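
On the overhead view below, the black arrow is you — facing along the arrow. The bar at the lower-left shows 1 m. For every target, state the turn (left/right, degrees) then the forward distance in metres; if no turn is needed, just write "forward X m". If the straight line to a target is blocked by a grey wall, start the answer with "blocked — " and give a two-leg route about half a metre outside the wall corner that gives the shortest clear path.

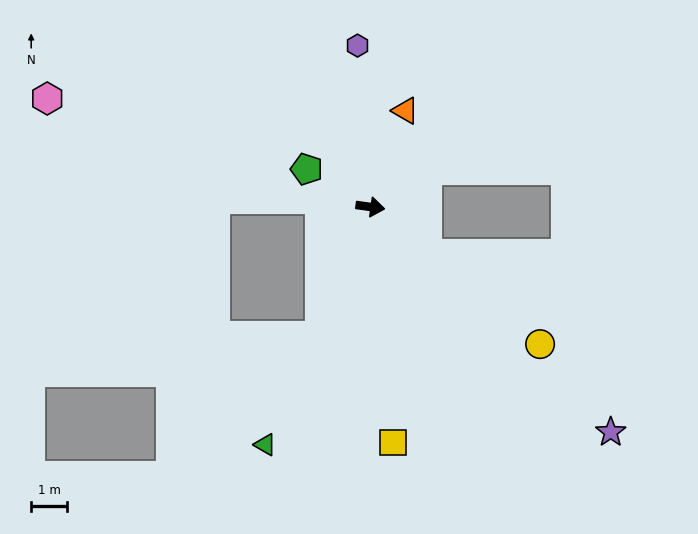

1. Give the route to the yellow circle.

turn right 31°, forward 6.0 m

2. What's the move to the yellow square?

turn right 77°, forward 6.5 m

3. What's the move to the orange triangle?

turn left 78°, forward 2.8 m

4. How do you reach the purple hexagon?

turn left 102°, forward 4.5 m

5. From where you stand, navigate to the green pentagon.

turn left 157°, forward 2.0 m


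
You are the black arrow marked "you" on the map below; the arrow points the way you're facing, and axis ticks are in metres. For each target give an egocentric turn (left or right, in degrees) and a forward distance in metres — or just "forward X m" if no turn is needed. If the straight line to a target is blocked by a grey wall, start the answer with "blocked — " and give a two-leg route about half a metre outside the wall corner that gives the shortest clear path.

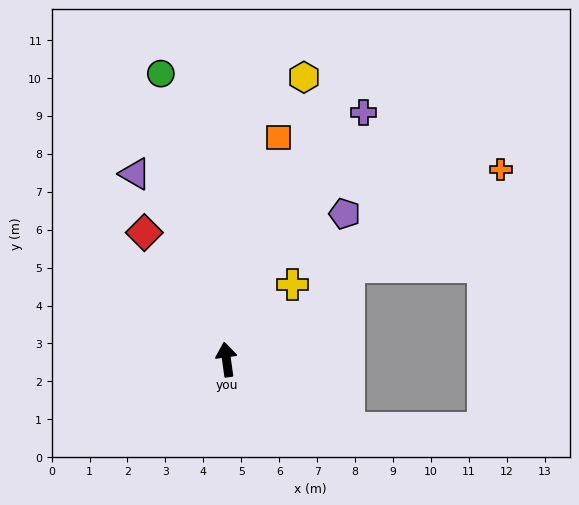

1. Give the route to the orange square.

turn right 21°, forward 6.0 m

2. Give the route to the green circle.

turn left 5°, forward 7.7 m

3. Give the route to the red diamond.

turn left 25°, forward 4.0 m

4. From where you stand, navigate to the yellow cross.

turn right 49°, forward 2.6 m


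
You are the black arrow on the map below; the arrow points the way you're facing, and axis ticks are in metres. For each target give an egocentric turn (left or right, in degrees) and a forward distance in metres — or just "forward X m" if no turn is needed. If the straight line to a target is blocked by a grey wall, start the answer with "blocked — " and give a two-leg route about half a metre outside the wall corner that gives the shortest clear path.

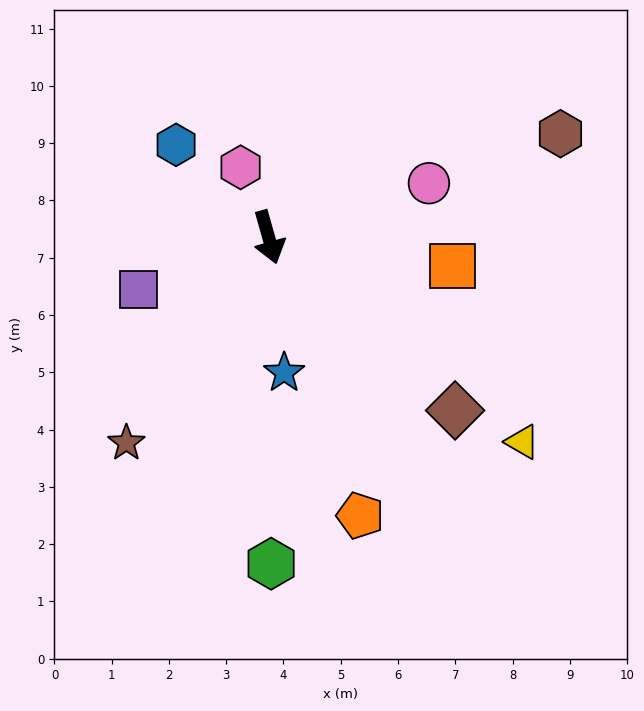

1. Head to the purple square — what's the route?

turn right 84°, forward 2.4 m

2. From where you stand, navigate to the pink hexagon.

turn right 174°, forward 1.3 m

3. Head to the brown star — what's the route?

turn right 50°, forward 4.4 m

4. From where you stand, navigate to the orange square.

turn left 65°, forward 3.3 m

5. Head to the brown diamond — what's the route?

turn left 31°, forward 4.4 m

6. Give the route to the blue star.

turn right 9°, forward 2.4 m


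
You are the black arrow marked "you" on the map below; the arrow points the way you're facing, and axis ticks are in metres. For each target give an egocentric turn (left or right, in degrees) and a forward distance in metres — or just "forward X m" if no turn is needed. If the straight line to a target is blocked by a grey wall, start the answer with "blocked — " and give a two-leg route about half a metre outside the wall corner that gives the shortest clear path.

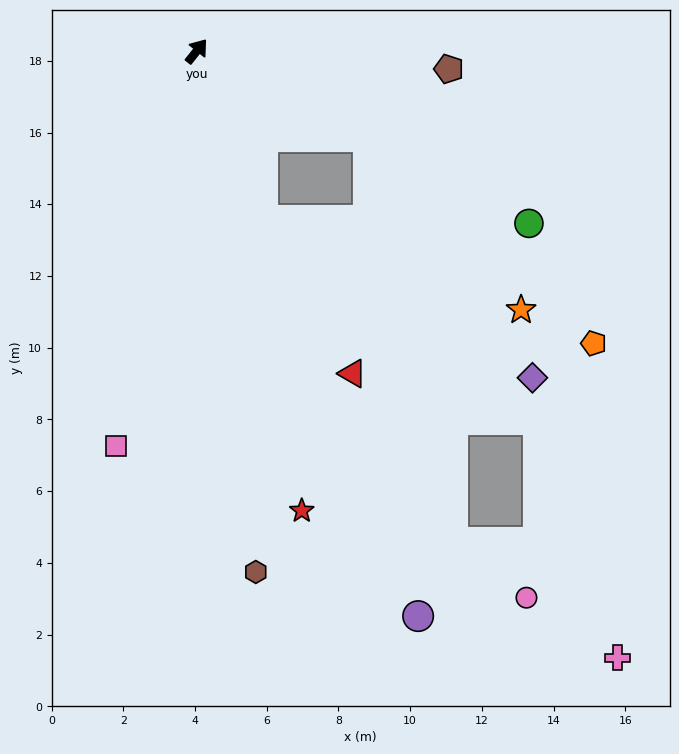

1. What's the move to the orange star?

blocked — turn right 78°, forward 5.3 m, then turn right 22°, forward 6.4 m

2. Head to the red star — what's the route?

turn right 129°, forward 13.1 m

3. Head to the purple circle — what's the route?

turn right 120°, forward 16.9 m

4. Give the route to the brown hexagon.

turn right 135°, forward 14.6 m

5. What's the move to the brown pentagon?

turn right 56°, forward 7.0 m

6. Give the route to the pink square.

turn right 153°, forward 11.2 m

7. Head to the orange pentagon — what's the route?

blocked — turn right 78°, forward 5.3 m, then turn right 16°, forward 8.5 m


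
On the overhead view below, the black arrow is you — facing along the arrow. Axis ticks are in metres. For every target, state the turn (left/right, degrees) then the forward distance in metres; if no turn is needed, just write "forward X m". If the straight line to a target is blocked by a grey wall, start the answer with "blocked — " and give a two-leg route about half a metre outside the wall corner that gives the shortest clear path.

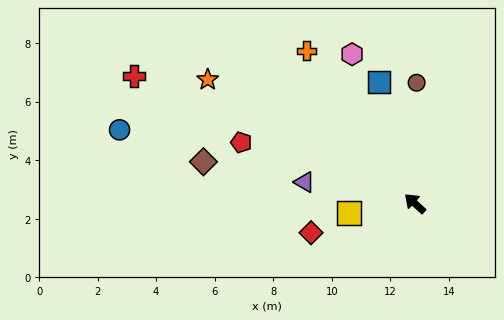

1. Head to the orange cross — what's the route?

turn right 12°, forward 6.4 m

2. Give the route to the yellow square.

turn left 51°, forward 2.3 m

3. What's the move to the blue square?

turn right 31°, forward 4.3 m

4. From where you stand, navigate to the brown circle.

turn right 48°, forward 4.1 m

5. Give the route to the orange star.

turn left 12°, forward 8.2 m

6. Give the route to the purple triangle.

turn left 32°, forward 3.8 m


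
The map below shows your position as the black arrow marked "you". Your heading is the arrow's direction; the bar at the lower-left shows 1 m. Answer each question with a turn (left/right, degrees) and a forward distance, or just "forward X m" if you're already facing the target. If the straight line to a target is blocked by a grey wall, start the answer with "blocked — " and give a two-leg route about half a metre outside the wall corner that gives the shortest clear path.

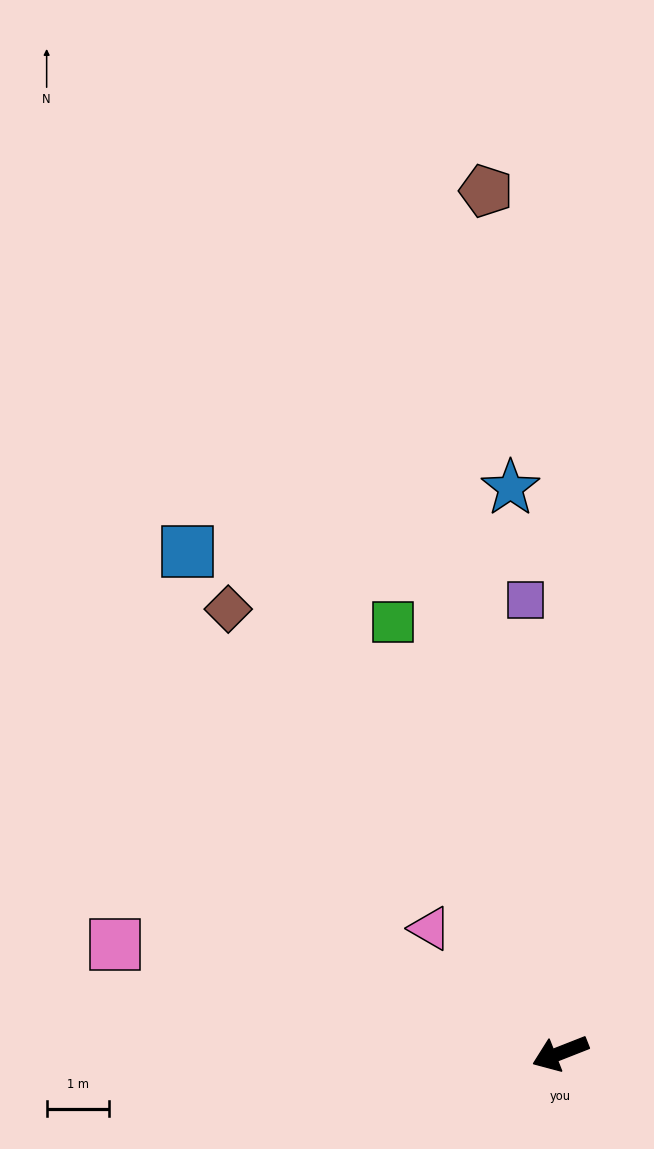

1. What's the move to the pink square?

turn right 35°, forward 7.4 m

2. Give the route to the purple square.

turn right 107°, forward 7.3 m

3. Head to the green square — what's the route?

turn right 90°, forward 7.4 m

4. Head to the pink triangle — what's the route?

turn right 65°, forward 2.9 m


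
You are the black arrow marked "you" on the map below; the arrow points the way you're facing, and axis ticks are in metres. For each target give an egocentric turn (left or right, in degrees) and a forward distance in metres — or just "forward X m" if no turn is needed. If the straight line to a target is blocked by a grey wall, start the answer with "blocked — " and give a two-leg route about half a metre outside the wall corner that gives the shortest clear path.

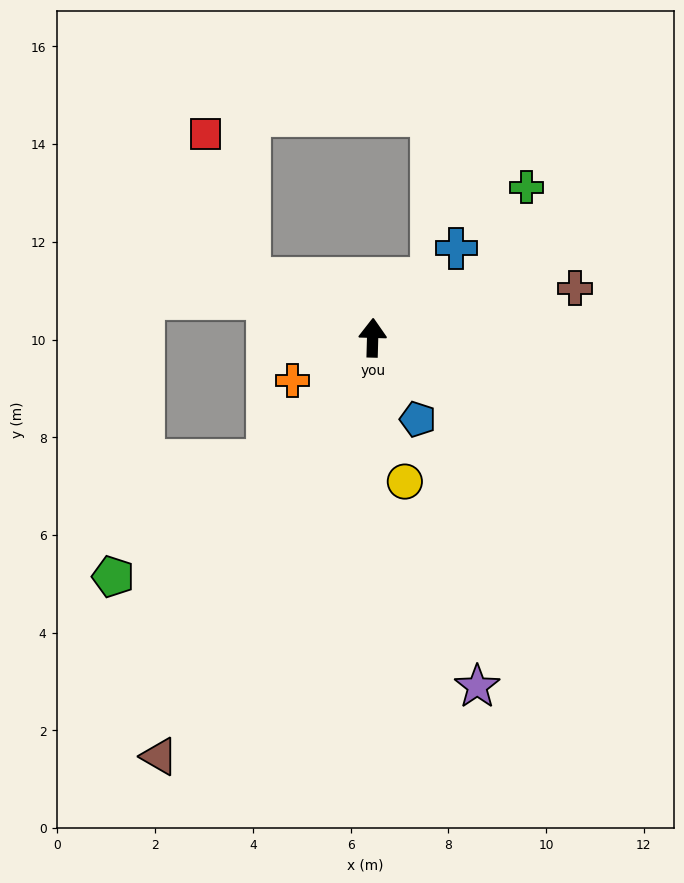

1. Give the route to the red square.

blocked — turn left 66°, forward 2.8 m, then turn right 47°, forward 3.1 m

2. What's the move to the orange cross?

turn left 120°, forward 1.9 m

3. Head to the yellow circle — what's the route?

turn right 166°, forward 3.0 m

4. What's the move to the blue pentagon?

turn right 149°, forward 1.9 m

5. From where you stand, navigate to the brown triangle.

turn left 155°, forward 9.6 m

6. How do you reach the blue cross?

turn right 41°, forward 2.5 m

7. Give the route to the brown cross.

turn right 75°, forward 4.3 m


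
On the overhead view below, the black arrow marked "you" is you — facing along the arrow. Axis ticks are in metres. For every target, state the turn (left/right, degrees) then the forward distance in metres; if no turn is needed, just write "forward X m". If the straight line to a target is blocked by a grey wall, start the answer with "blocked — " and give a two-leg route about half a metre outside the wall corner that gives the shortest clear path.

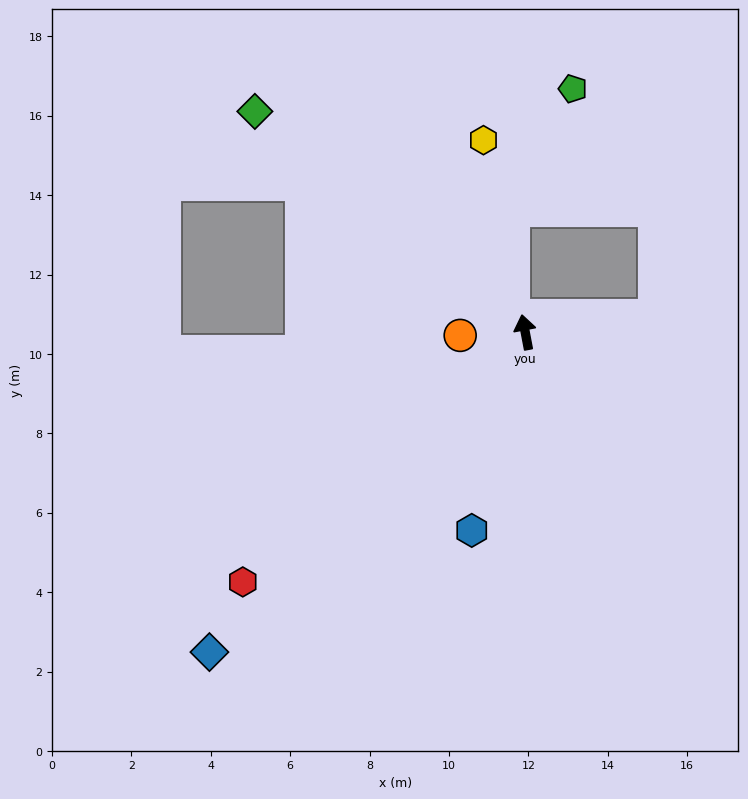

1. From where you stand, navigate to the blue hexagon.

turn left 154°, forward 5.2 m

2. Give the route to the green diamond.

turn left 40°, forward 8.8 m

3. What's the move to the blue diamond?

turn left 125°, forward 11.3 m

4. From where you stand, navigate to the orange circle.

turn left 82°, forward 1.6 m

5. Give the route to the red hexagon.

turn left 121°, forward 9.5 m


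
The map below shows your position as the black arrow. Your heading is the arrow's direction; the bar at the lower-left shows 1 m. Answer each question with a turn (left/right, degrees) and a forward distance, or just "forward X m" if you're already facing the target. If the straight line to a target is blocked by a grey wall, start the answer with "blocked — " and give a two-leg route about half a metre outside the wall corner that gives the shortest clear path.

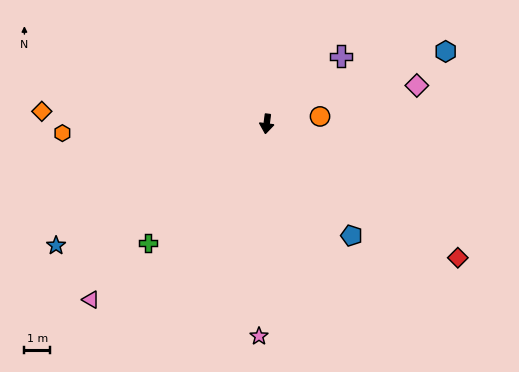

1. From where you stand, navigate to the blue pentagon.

turn left 45°, forward 5.4 m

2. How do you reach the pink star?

turn left 5°, forward 8.2 m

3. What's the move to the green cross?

turn right 38°, forward 6.5 m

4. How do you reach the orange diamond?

turn right 86°, forward 8.7 m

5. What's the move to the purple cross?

turn left 139°, forward 3.9 m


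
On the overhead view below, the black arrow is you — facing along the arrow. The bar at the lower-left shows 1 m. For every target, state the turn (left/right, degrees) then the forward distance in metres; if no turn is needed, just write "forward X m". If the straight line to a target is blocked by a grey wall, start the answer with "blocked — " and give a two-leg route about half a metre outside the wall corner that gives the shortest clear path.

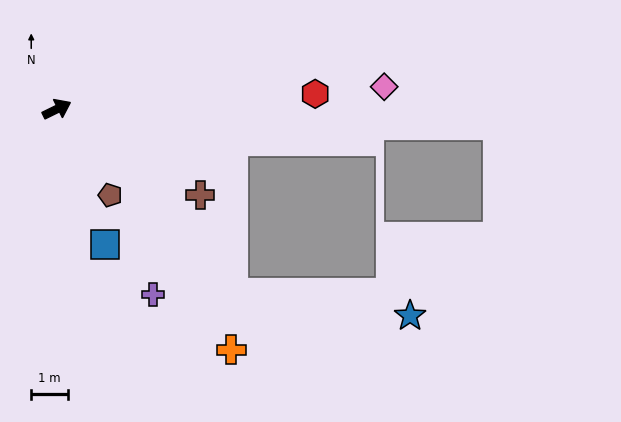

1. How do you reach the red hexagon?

turn right 23°, forward 7.1 m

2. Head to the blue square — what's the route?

turn right 97°, forward 3.9 m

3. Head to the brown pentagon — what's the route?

turn right 84°, forward 2.8 m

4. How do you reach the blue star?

blocked — turn right 73°, forward 7.0 m, then turn left 40°, forward 4.9 m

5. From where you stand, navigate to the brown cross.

turn right 57°, forward 4.6 m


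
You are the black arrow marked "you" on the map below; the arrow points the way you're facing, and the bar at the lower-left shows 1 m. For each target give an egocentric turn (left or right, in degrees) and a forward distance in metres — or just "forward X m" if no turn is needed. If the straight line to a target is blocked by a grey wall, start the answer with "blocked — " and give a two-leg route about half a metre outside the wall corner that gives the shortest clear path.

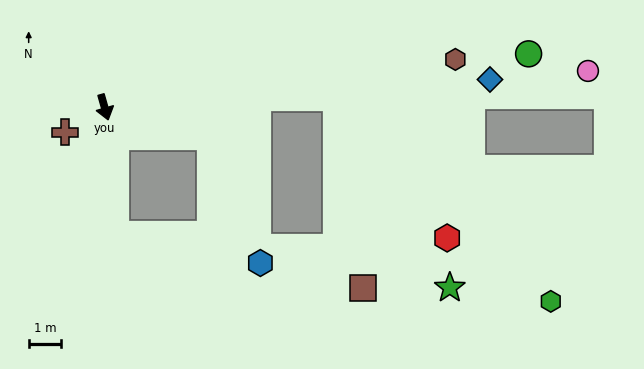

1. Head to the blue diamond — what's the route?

turn left 78°, forward 12.0 m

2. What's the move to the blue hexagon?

blocked — turn left 59°, forward 3.4 m, then turn right 54°, forward 4.2 m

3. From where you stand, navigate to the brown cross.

turn right 73°, forward 1.5 m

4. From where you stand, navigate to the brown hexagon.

turn left 82°, forward 11.0 m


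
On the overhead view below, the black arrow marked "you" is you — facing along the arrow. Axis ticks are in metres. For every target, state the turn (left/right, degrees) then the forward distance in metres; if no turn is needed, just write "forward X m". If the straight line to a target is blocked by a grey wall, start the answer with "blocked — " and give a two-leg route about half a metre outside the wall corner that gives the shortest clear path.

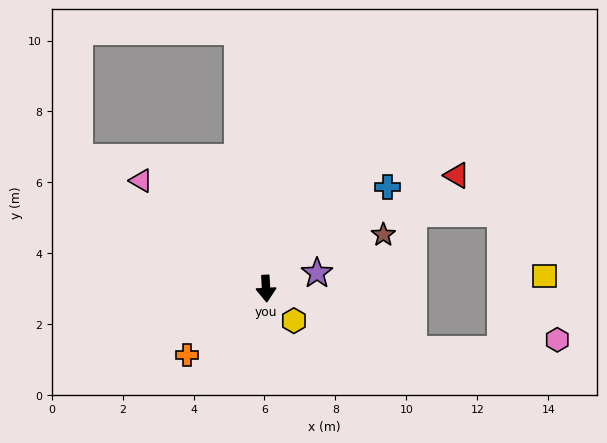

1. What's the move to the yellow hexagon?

turn left 38°, forward 1.2 m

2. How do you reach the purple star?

turn left 104°, forward 1.5 m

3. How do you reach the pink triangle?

turn right 134°, forward 4.7 m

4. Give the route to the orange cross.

turn right 53°, forward 2.9 m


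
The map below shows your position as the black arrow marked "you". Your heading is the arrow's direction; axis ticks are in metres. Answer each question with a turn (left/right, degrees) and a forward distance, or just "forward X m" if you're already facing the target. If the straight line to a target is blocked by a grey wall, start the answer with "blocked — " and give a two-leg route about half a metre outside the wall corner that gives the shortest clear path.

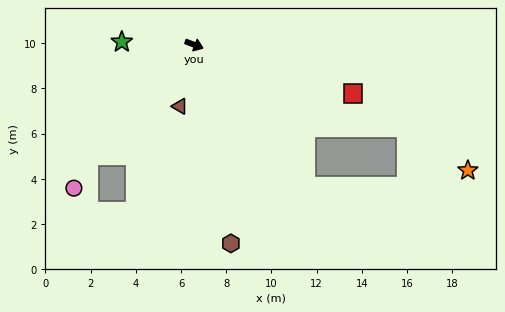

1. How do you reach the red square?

turn left 4°, forward 7.3 m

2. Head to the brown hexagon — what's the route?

turn right 58°, forward 8.9 m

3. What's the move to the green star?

turn right 161°, forward 3.2 m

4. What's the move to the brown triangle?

turn right 82°, forward 2.8 m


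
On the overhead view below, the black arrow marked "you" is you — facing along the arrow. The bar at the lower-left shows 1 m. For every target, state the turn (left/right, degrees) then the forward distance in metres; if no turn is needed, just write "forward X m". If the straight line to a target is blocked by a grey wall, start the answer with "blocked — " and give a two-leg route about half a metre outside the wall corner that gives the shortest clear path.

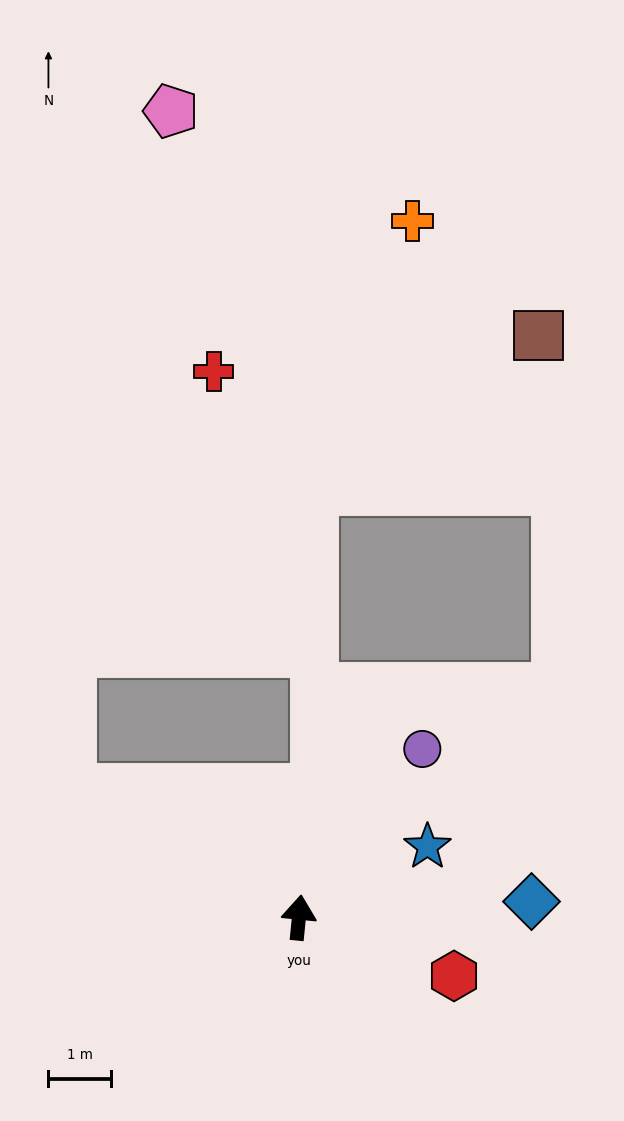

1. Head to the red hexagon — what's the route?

turn right 105°, forward 2.6 m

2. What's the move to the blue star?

turn right 55°, forward 2.3 m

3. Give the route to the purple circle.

turn right 31°, forward 3.3 m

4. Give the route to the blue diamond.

turn right 80°, forward 3.7 m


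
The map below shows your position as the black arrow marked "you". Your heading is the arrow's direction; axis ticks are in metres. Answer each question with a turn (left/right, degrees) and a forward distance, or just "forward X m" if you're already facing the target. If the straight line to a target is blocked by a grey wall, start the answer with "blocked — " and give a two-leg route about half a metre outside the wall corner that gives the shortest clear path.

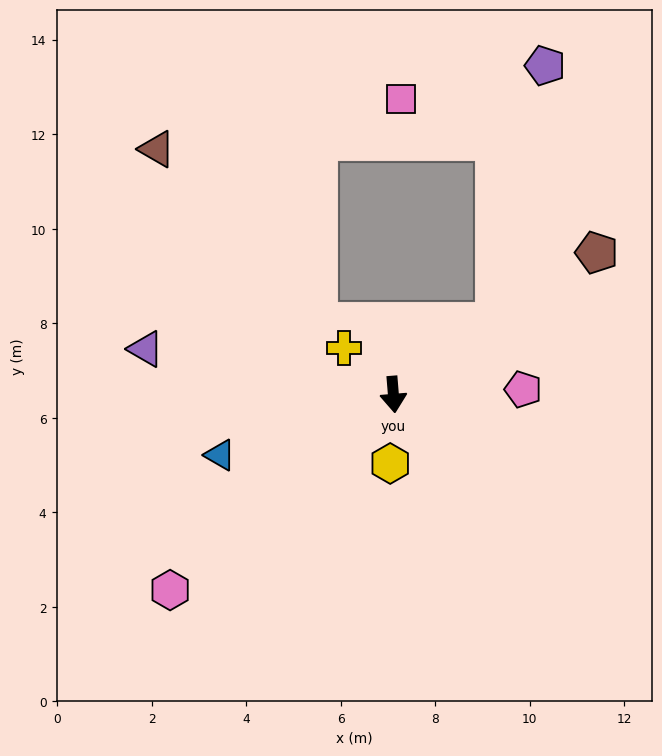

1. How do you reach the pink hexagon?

turn right 53°, forward 6.3 m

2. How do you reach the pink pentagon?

turn left 88°, forward 2.7 m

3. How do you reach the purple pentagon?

blocked — turn left 121°, forward 2.6 m, then turn left 43°, forward 5.5 m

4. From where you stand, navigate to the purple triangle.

turn right 105°, forward 5.3 m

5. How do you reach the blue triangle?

turn right 75°, forward 3.9 m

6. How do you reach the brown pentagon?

turn left 120°, forward 5.2 m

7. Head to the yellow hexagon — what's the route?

turn right 7°, forward 1.5 m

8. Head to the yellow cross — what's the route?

turn right 138°, forward 1.4 m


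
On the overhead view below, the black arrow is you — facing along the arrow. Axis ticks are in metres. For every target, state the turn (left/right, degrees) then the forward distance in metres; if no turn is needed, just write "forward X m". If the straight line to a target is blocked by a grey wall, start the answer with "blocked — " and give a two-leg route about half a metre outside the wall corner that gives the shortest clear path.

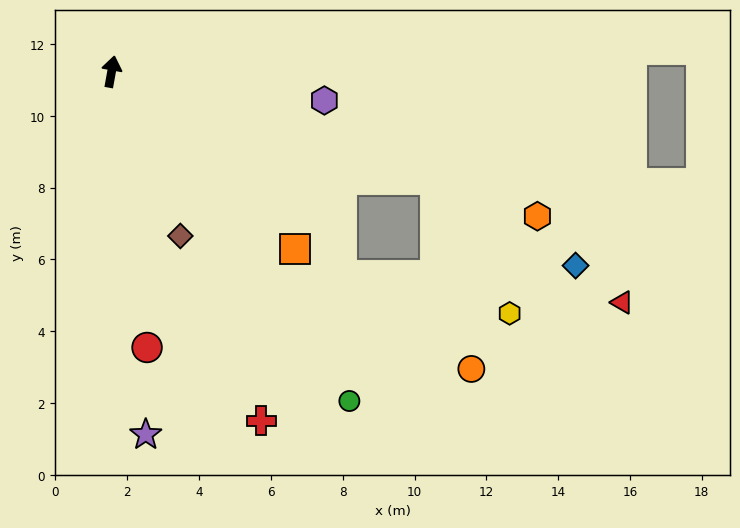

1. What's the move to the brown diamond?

turn right 147°, forward 5.0 m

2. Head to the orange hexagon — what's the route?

turn right 99°, forward 12.5 m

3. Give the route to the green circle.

turn right 134°, forward 11.3 m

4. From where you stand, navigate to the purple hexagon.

turn right 88°, forward 6.0 m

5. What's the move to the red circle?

turn right 162°, forward 7.7 m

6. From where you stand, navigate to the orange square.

turn right 124°, forward 7.1 m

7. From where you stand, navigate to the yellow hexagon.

blocked — turn right 98°, forward 9.5 m, then turn right 43°, forward 4.3 m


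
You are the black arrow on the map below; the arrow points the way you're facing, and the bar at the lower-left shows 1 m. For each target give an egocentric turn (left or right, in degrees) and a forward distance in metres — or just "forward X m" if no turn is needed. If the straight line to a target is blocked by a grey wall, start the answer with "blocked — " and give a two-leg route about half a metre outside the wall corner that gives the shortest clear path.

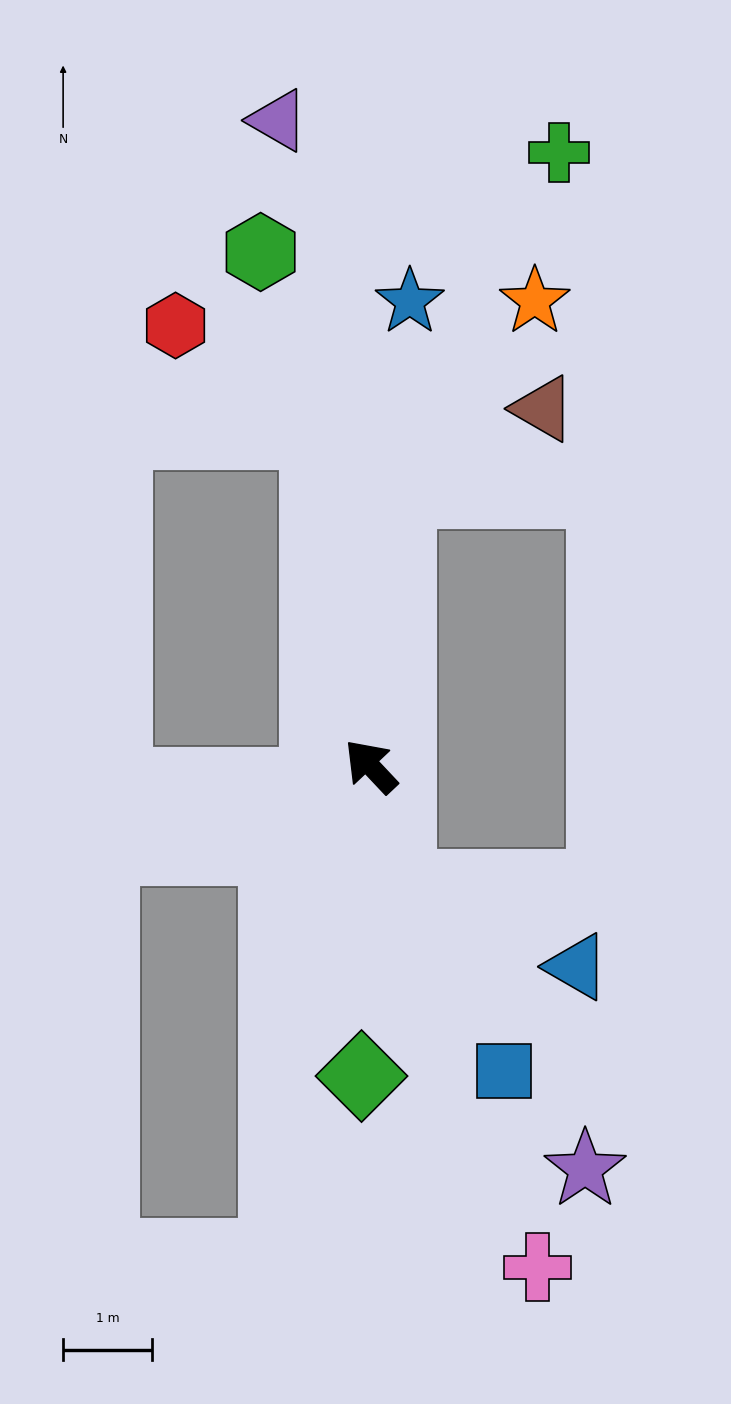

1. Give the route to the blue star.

turn right 48°, forward 5.2 m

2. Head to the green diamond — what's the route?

turn left 135°, forward 3.5 m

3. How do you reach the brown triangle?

blocked — turn right 49°, forward 3.1 m, then turn right 55°, forward 1.9 m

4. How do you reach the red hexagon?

blocked — turn right 34°, forward 3.8 m, then turn left 44°, forward 2.0 m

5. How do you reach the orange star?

blocked — turn right 49°, forward 3.1 m, then turn right 30°, forward 2.6 m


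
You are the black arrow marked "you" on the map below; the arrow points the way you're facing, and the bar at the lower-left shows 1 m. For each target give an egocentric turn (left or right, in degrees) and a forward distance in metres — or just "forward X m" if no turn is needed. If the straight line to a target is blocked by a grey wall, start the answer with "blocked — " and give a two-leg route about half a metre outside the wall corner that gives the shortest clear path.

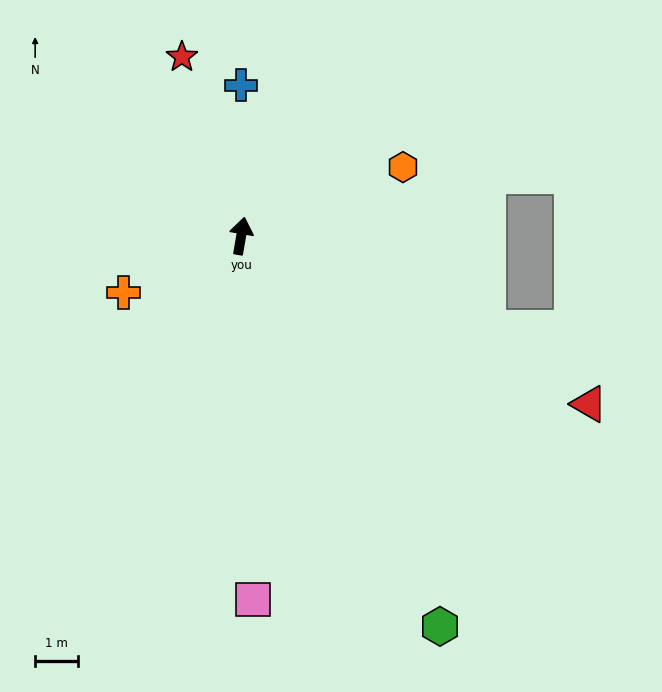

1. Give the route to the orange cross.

turn left 126°, forward 3.1 m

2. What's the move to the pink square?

turn right 168°, forward 8.5 m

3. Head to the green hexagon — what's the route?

turn right 143°, forward 10.3 m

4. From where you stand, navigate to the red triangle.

turn right 106°, forward 9.0 m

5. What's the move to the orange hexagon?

turn right 57°, forward 4.1 m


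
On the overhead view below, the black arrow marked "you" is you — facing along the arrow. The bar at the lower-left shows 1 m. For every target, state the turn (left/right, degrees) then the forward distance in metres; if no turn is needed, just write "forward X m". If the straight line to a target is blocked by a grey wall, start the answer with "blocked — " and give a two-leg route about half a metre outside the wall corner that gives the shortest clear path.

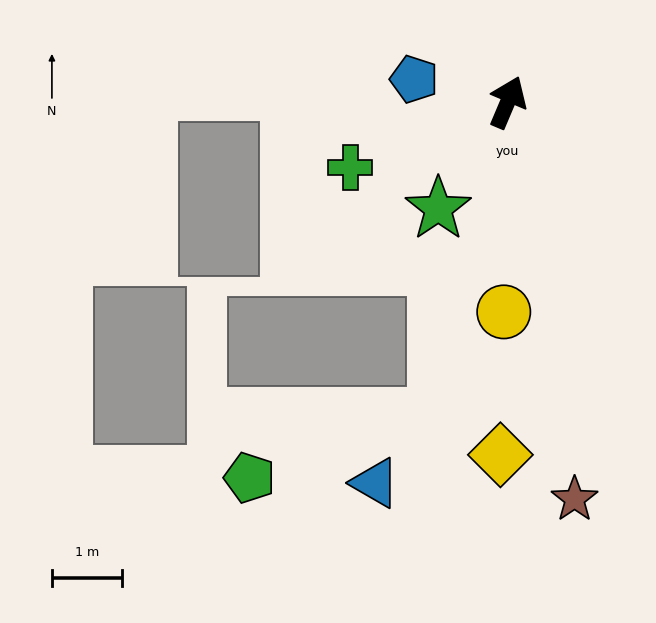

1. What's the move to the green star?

turn left 170°, forward 1.8 m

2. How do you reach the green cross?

turn left 135°, forward 2.5 m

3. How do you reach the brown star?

turn right 148°, forward 5.8 m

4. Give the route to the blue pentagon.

turn left 99°, forward 1.4 m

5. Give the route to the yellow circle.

turn right 158°, forward 3.0 m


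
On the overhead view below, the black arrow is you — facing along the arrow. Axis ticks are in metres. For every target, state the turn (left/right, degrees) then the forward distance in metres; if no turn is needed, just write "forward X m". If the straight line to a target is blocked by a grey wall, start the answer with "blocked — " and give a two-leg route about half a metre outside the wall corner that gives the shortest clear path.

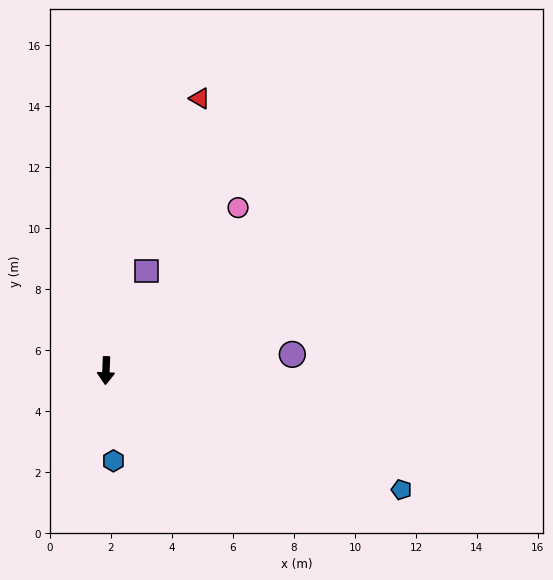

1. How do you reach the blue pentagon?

turn left 70°, forward 10.4 m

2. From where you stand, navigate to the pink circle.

turn left 143°, forward 6.9 m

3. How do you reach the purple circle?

turn left 97°, forward 6.1 m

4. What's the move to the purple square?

turn left 160°, forward 3.5 m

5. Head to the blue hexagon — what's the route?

turn left 7°, forward 3.0 m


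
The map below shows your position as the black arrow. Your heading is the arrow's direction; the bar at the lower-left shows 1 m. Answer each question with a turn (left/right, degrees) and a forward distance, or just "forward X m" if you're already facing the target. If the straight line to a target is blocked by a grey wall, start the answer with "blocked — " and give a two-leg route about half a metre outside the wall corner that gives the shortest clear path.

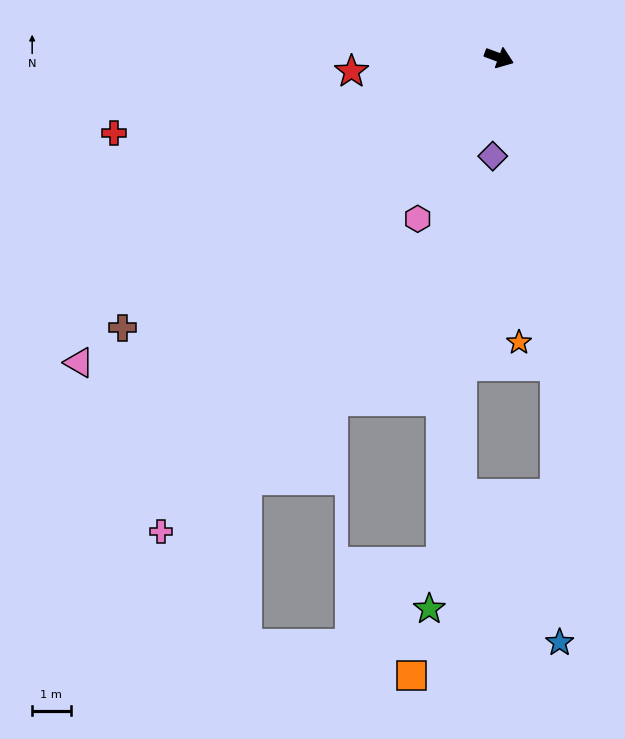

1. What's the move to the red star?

turn right 154°, forward 3.9 m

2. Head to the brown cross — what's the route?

turn right 124°, forward 12.1 m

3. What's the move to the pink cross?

turn right 105°, forward 15.1 m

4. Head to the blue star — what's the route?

blocked — turn right 59°, forward 8.1 m, then turn right 10°, forward 7.2 m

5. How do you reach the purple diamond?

turn right 73°, forward 2.6 m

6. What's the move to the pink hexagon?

turn right 96°, forward 4.7 m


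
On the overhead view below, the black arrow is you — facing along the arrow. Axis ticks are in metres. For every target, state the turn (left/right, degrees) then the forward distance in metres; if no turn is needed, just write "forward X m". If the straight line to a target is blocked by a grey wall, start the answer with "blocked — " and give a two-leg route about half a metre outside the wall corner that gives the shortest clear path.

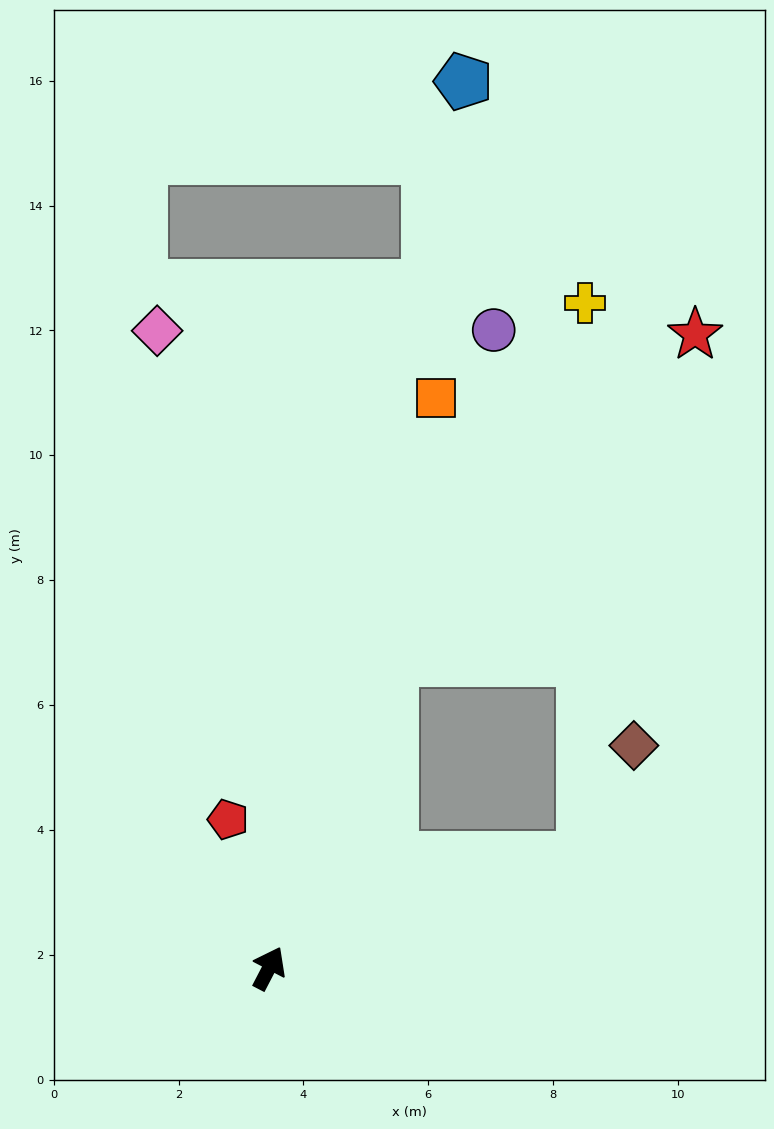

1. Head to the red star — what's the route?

blocked — turn left 6°, forward 5.3 m, then turn right 22°, forward 7.1 m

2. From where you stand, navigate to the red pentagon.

turn left 43°, forward 2.5 m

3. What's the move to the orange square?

turn left 11°, forward 9.5 m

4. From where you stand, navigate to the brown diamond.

blocked — turn right 43°, forward 5.3 m, then turn left 46°, forward 2.0 m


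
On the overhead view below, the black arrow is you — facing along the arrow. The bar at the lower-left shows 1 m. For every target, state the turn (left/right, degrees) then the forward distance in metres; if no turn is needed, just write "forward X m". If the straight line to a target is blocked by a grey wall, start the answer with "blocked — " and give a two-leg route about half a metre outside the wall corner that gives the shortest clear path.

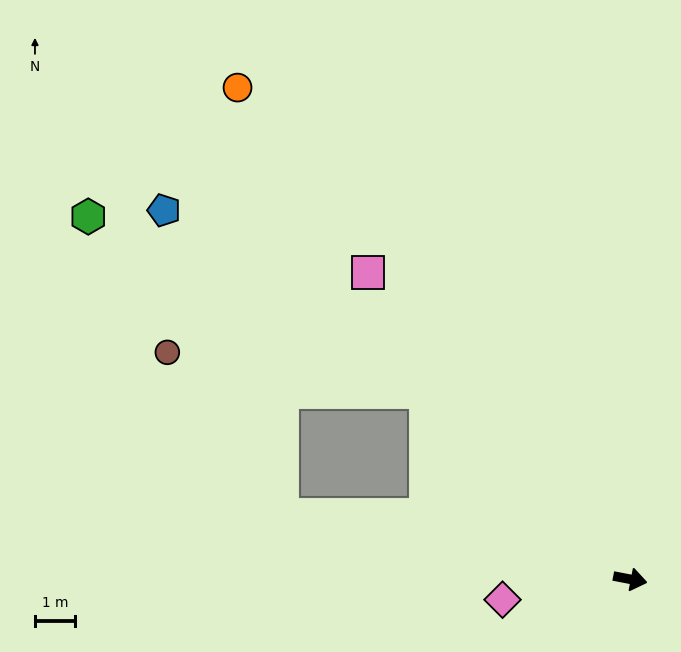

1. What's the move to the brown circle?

blocked — turn left 148°, forward 6.9 m, then turn left 34°, forward 6.5 m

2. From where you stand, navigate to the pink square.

turn left 141°, forward 10.1 m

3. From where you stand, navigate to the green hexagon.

blocked — turn left 148°, forward 6.9 m, then turn left 15°, forward 9.5 m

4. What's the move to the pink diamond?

turn right 160°, forward 3.2 m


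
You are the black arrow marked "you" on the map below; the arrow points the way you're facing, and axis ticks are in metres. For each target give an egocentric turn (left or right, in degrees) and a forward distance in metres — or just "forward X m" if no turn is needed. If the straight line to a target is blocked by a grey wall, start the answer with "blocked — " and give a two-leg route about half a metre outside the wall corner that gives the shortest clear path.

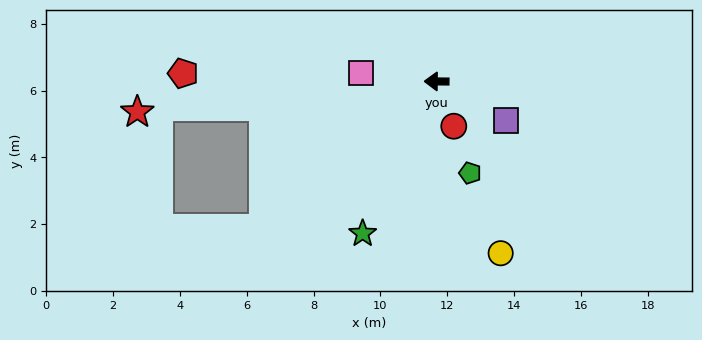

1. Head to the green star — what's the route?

turn left 65°, forward 5.1 m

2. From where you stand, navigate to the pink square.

turn right 6°, forward 2.3 m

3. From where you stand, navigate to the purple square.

turn left 151°, forward 2.4 m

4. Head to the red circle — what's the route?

turn left 111°, forward 1.4 m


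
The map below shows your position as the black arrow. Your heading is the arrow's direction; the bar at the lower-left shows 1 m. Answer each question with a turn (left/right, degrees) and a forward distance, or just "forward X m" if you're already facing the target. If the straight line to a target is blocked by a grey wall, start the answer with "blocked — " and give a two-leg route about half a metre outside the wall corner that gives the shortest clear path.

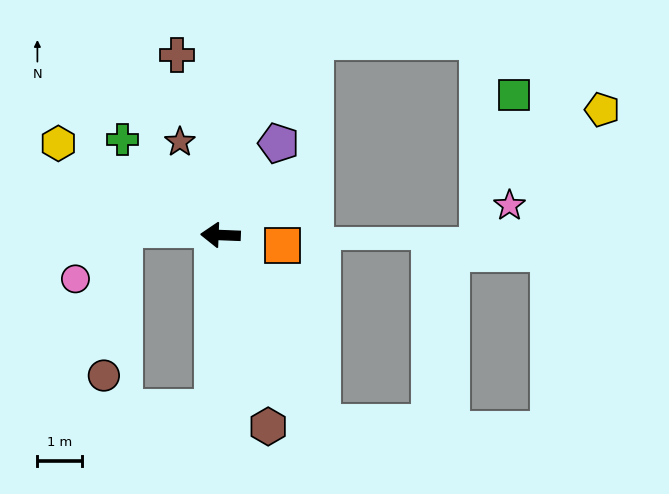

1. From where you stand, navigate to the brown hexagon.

turn left 106°, forward 4.4 m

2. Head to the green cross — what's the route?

turn right 42°, forward 3.0 m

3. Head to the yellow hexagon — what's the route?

turn right 27°, forward 4.1 m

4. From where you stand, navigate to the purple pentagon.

turn right 120°, forward 2.4 m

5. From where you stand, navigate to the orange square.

turn left 173°, forward 1.4 m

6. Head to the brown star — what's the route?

turn right 64°, forward 2.3 m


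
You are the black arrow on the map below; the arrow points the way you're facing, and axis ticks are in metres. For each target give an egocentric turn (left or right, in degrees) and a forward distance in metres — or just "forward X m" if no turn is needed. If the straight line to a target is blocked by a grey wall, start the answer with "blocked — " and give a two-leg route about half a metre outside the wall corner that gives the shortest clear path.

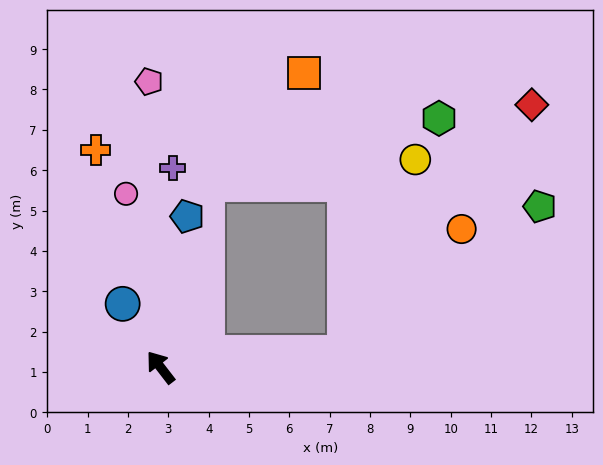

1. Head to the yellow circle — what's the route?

blocked — turn right 123°, forward 4.6 m, then turn left 65°, forward 5.1 m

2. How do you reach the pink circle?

turn right 26°, forward 4.4 m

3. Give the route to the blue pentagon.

turn right 48°, forward 3.8 m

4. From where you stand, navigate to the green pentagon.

blocked — turn right 123°, forward 4.6 m, then turn left 32°, forward 6.0 m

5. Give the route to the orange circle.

blocked — turn right 123°, forward 4.6 m, then turn left 42°, forward 4.2 m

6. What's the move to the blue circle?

turn right 7°, forward 1.8 m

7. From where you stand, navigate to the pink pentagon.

turn right 35°, forward 7.1 m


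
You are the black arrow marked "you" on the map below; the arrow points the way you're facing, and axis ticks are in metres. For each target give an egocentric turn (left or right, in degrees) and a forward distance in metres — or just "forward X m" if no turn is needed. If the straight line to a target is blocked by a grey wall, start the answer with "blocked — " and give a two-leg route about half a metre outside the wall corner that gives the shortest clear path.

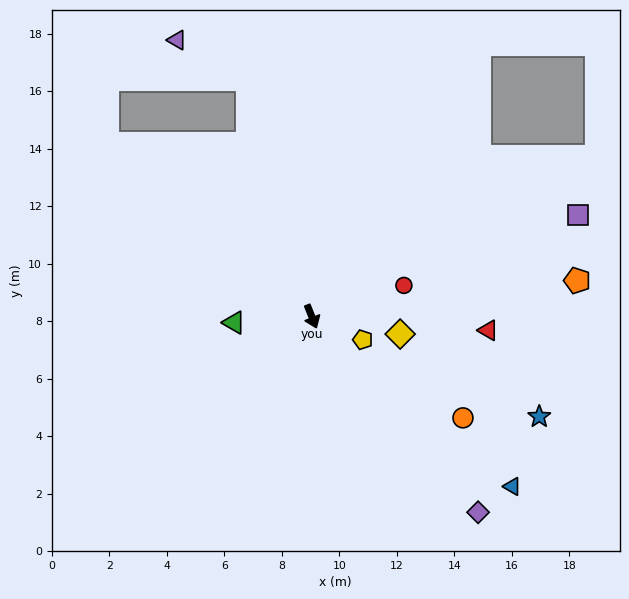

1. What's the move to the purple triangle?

blocked — turn left 173°, forward 8.5 m, then turn left 46°, forward 2.8 m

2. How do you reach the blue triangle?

turn left 28°, forward 9.1 m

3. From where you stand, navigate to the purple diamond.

turn left 18°, forward 8.9 m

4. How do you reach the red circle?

turn left 87°, forward 3.4 m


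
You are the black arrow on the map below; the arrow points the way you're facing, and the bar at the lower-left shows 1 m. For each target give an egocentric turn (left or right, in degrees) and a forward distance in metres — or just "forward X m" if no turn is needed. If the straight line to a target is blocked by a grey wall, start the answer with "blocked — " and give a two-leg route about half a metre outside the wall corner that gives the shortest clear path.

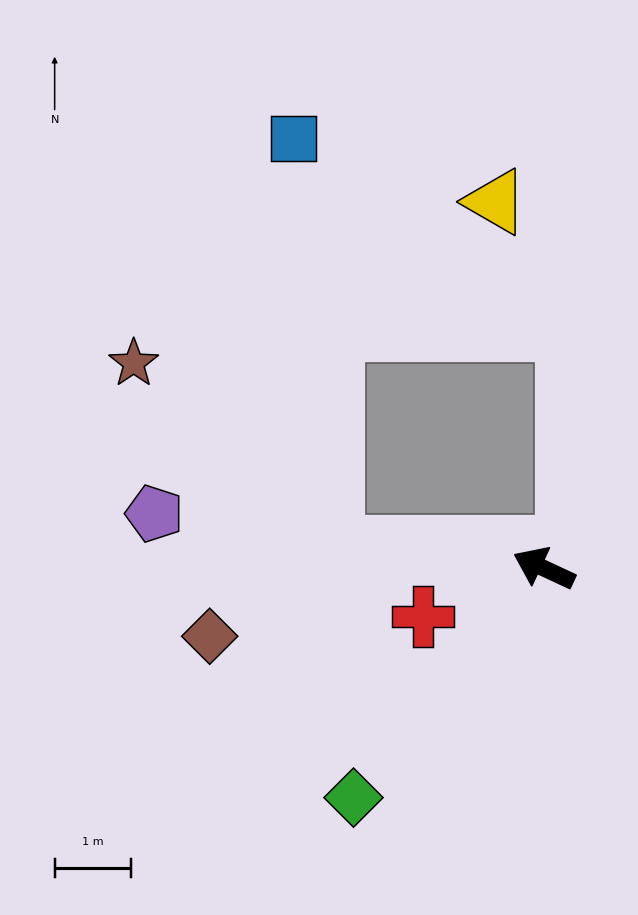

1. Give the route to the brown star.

blocked — turn left 20°, forward 2.8 m, then turn right 38°, forward 3.6 m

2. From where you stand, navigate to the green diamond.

turn left 75°, forward 3.9 m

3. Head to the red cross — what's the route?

turn left 47°, forward 1.7 m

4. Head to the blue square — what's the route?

blocked — turn left 20°, forward 2.8 m, then turn right 80°, forward 5.4 m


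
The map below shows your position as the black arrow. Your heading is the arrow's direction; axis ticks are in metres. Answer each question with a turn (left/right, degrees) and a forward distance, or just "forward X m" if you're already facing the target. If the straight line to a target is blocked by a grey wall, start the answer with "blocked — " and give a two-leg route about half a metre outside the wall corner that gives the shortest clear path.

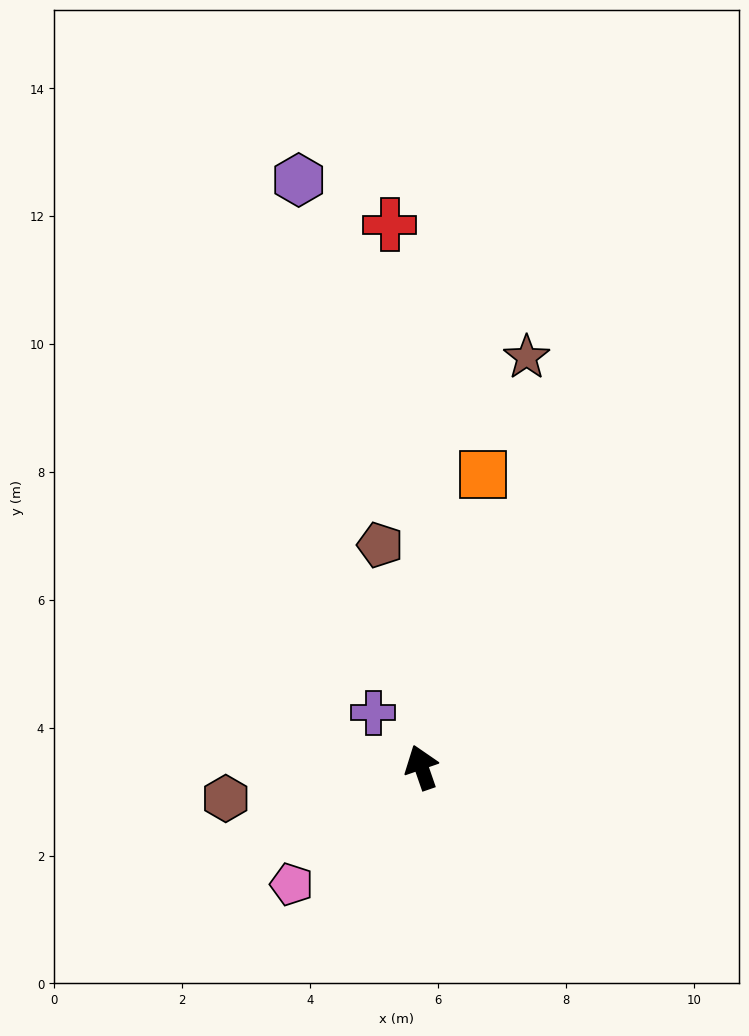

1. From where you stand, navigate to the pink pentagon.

turn left 113°, forward 2.7 m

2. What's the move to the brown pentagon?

turn right 9°, forward 3.5 m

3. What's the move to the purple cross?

turn left 22°, forward 1.1 m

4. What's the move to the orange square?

turn right 31°, forward 4.7 m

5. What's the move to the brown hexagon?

turn left 80°, forward 3.1 m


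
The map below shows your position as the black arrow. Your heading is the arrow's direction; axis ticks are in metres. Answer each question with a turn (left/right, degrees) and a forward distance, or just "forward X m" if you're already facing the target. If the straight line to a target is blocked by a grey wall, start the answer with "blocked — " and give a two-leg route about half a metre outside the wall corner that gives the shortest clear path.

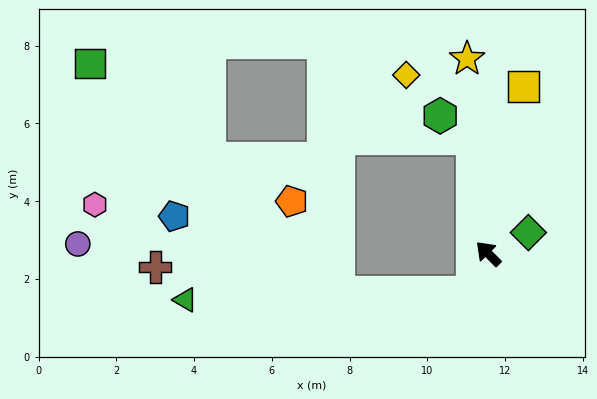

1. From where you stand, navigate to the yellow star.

turn right 39°, forward 5.0 m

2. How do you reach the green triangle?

blocked — turn left 113°, forward 1.1 m, then turn right 66°, forward 7.4 m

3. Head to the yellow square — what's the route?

turn right 57°, forward 4.4 m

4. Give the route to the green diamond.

turn right 107°, forward 1.2 m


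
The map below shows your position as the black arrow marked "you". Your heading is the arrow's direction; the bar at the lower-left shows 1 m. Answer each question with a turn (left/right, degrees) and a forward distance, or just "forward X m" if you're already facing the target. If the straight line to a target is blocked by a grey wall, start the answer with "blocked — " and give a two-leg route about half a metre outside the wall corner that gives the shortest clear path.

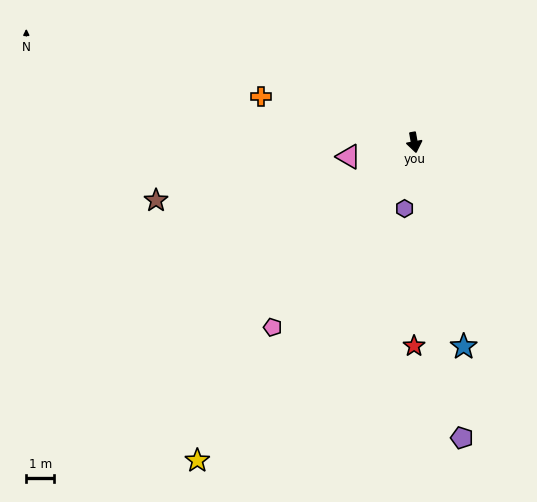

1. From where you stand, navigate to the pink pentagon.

turn right 48°, forward 8.4 m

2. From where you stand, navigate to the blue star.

turn left 4°, forward 7.5 m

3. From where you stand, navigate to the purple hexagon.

turn right 18°, forward 2.4 m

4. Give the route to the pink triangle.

turn right 88°, forward 2.4 m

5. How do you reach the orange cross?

turn right 117°, forward 5.7 m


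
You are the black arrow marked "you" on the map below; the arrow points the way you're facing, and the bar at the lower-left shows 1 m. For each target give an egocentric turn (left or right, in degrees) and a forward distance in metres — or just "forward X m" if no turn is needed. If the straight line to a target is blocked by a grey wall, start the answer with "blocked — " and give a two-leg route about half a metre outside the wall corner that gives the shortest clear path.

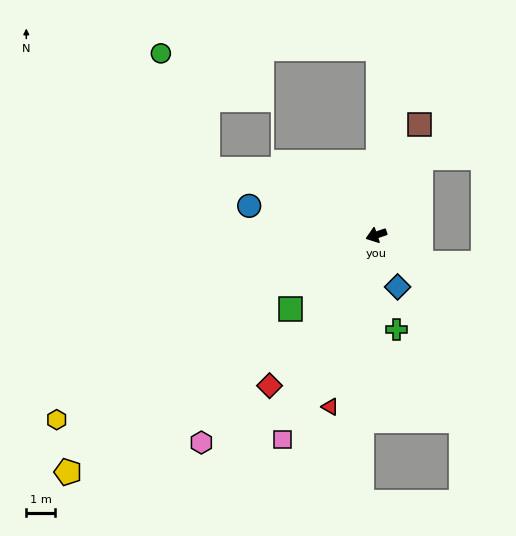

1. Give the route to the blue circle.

turn right 32°, forward 4.6 m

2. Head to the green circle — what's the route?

blocked — turn right 40°, forward 6.3 m, then turn right 47°, forward 4.4 m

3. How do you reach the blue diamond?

turn left 94°, forward 2.0 m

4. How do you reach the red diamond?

turn left 36°, forward 6.5 m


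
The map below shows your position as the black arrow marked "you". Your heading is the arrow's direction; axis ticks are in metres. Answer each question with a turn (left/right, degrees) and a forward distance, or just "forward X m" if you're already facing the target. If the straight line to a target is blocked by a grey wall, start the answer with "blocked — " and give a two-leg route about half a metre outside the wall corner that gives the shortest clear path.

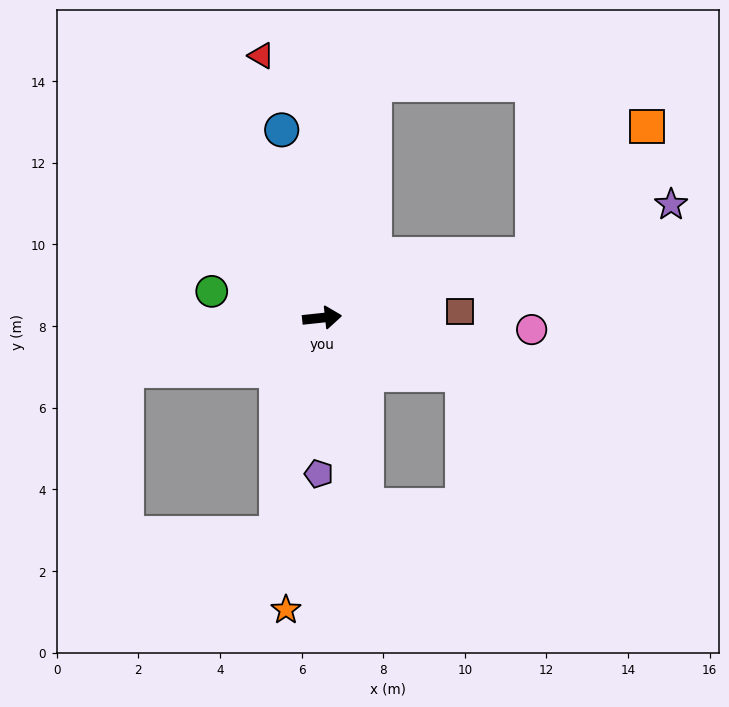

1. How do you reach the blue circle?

turn left 96°, forward 4.7 m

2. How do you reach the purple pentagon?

turn right 97°, forward 3.8 m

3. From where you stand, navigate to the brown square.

turn right 3°, forward 3.4 m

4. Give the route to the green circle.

turn left 160°, forward 2.8 m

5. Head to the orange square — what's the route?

blocked — turn left 11°, forward 5.4 m, then turn left 31°, forward 4.2 m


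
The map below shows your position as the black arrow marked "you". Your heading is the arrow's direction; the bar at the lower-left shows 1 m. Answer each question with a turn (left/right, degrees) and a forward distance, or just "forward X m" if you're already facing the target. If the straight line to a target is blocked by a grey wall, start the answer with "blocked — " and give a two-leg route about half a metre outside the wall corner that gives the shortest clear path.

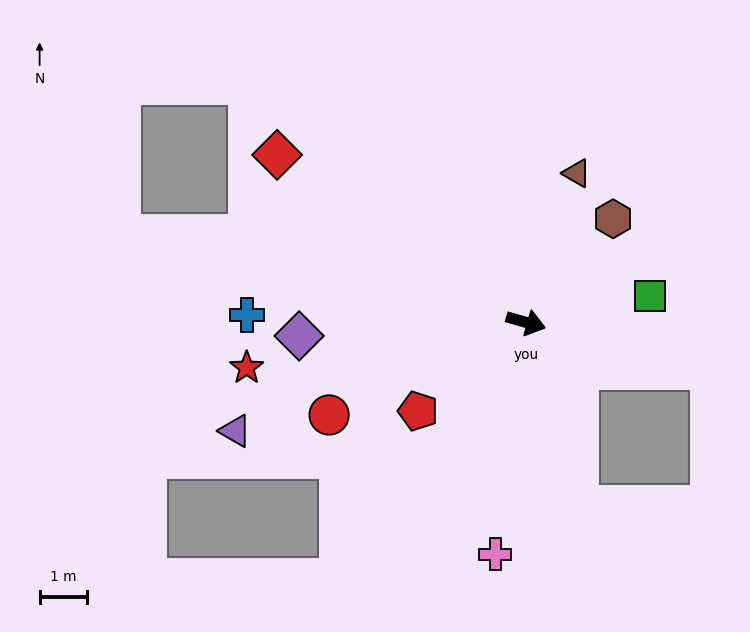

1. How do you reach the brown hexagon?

turn left 66°, forward 2.8 m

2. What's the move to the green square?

turn left 28°, forward 2.7 m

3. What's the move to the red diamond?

turn left 162°, forward 6.3 m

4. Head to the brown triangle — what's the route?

turn left 87°, forward 3.3 m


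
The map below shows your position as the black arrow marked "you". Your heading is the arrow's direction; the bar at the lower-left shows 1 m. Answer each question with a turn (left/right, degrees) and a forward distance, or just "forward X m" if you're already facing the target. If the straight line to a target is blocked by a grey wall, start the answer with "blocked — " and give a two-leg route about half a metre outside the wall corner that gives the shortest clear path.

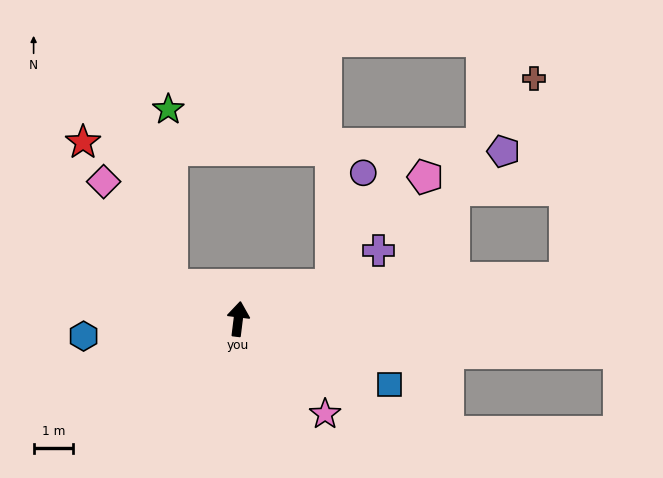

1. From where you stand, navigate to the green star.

blocked — turn left 71°, forward 1.9 m, then turn right 63°, forward 4.4 m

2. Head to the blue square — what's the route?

turn right 106°, forward 4.1 m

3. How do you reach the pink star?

turn right 131°, forward 3.2 m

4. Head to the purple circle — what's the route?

blocked — turn right 64°, forward 2.5 m, then turn left 56°, forward 3.0 m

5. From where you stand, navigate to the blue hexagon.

turn left 103°, forward 3.9 m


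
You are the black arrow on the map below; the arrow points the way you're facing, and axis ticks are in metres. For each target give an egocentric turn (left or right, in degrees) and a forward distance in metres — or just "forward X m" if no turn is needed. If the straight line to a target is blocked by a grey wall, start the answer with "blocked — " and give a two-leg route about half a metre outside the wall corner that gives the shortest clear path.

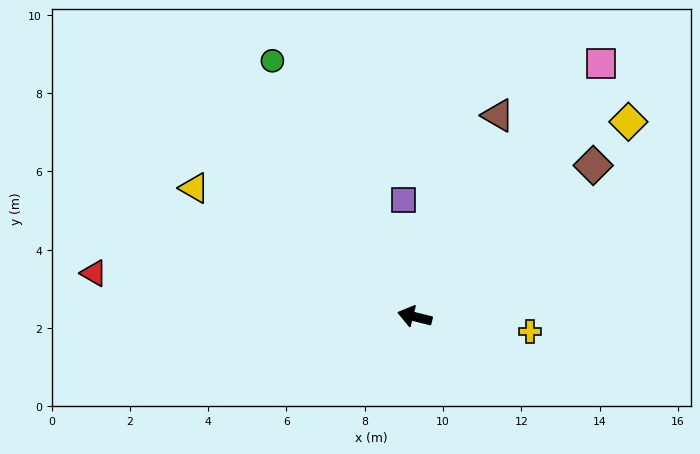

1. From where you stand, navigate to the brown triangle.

turn right 98°, forward 5.6 m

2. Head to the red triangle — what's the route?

turn left 6°, forward 8.3 m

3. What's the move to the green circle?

turn right 47°, forward 7.5 m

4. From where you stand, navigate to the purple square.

turn right 70°, forward 3.0 m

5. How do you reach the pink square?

turn right 112°, forward 8.0 m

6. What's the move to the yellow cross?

turn right 173°, forward 3.0 m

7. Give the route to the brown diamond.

turn right 126°, forward 6.0 m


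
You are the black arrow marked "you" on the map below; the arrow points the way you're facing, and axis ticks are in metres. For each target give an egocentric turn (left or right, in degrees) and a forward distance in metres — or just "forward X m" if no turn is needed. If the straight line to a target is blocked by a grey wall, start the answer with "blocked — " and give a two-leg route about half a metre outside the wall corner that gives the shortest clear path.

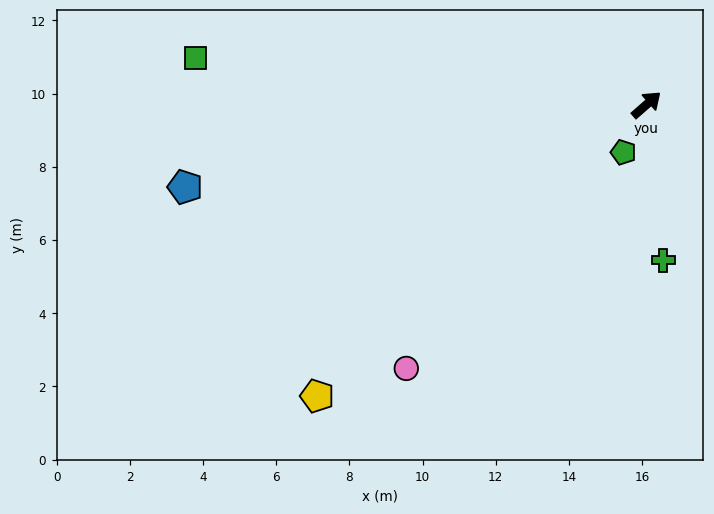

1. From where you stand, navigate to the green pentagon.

turn right 157°, forward 1.4 m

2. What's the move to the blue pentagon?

turn left 149°, forward 12.8 m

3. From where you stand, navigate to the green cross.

turn right 125°, forward 4.3 m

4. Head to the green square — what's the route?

turn left 133°, forward 12.4 m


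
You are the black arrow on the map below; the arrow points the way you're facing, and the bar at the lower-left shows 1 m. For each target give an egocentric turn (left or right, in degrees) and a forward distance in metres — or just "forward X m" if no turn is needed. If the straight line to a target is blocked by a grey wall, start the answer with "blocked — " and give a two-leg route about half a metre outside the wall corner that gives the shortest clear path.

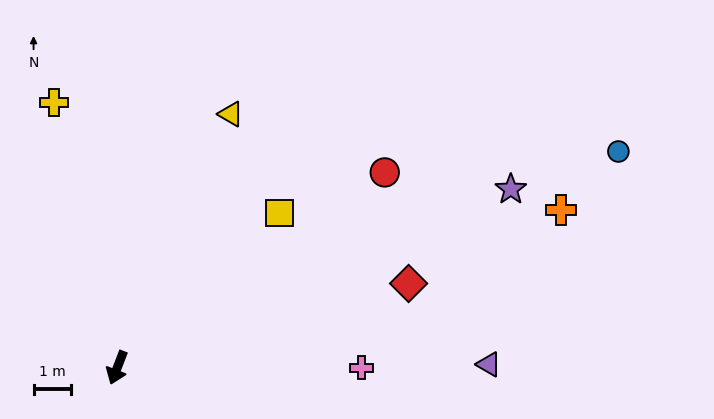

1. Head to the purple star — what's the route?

turn left 135°, forward 11.5 m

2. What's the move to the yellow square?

turn left 155°, forward 6.0 m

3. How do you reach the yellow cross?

turn right 146°, forward 7.3 m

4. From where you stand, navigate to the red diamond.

turn left 127°, forward 8.1 m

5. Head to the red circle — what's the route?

turn left 147°, forward 8.8 m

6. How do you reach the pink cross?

turn left 111°, forward 6.5 m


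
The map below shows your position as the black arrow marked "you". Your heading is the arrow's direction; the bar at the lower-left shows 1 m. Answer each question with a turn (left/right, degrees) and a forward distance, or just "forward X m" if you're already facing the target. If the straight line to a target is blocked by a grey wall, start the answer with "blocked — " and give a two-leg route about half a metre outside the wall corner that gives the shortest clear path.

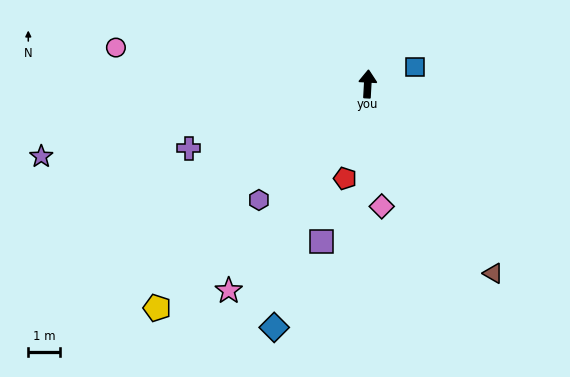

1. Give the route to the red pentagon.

turn left 170°, forward 3.1 m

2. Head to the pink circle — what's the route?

turn left 85°, forward 8.1 m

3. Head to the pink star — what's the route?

turn left 149°, forward 7.9 m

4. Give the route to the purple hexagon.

turn left 140°, forward 5.0 m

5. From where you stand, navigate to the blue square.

turn right 67°, forward 1.6 m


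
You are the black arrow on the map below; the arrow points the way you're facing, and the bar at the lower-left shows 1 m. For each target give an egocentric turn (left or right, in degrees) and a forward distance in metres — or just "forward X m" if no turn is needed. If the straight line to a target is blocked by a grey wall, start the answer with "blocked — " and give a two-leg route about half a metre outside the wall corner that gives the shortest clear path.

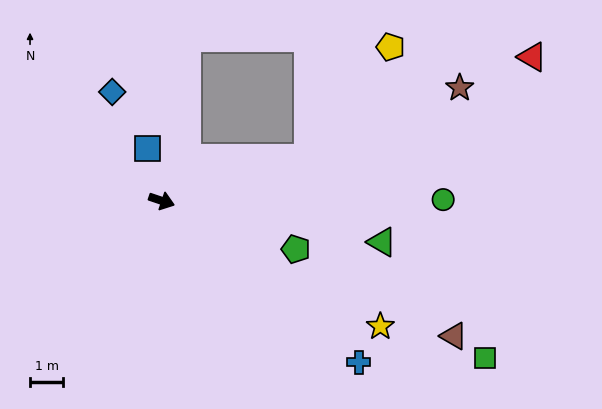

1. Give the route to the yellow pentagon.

blocked — turn left 35°, forward 4.6 m, then turn left 37°, forward 4.1 m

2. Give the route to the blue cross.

turn right 21°, forward 7.6 m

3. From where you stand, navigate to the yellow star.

turn right 11°, forward 7.5 m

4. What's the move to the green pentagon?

forward 4.3 m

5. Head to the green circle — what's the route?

turn left 19°, forward 8.4 m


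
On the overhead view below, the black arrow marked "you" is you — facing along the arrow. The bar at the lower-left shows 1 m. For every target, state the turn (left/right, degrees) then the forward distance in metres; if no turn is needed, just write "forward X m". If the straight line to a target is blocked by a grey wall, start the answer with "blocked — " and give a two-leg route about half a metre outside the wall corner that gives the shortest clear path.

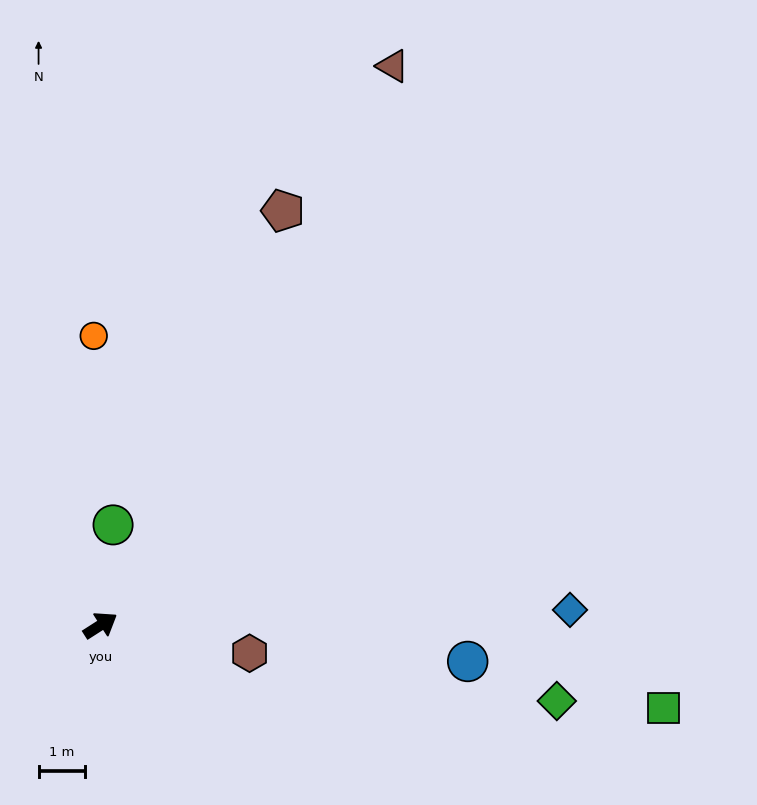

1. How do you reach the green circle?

turn left 50°, forward 2.2 m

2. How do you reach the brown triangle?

turn left 30°, forward 13.5 m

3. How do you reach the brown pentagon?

turn left 34°, forward 9.7 m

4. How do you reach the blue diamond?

turn right 31°, forward 10.1 m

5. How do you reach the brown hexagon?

turn right 43°, forward 3.2 m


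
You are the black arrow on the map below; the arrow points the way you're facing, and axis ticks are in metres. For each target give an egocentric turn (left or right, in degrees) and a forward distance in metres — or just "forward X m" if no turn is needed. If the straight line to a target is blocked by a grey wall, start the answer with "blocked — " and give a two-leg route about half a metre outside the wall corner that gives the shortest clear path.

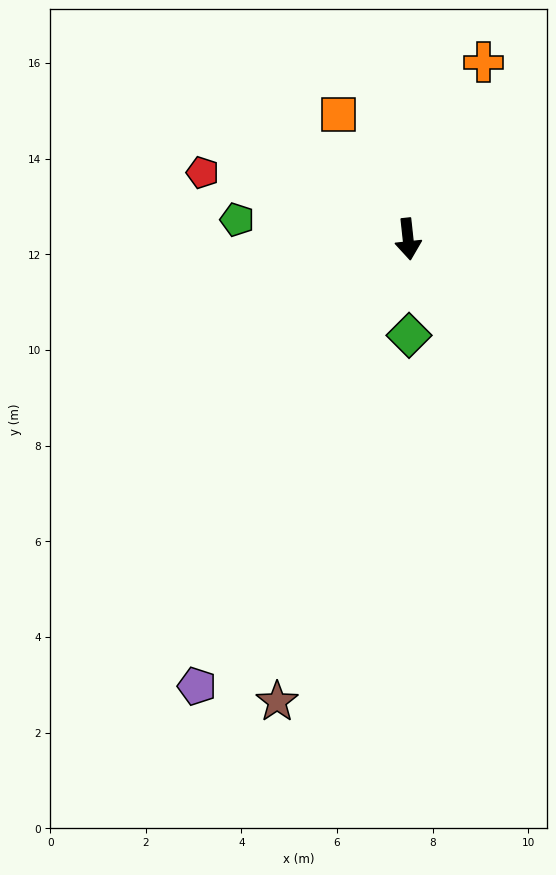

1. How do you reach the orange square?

turn right 157°, forward 3.0 m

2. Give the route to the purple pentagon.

turn right 31°, forward 10.3 m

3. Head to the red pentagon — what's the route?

turn right 114°, forward 4.5 m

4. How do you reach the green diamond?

turn right 6°, forward 2.0 m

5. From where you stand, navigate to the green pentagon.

turn right 103°, forward 3.6 m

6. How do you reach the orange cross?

turn left 151°, forward 4.0 m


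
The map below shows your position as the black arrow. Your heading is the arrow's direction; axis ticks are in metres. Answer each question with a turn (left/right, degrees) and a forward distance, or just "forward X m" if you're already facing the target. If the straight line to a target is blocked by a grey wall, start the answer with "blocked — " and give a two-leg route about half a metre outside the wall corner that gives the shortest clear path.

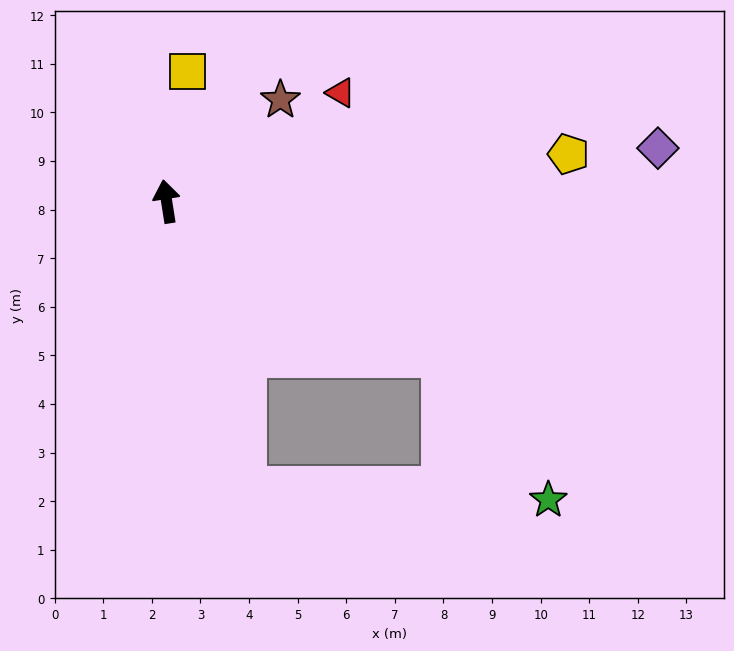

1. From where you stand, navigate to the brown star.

turn right 57°, forward 3.1 m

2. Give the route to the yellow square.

turn right 18°, forward 2.7 m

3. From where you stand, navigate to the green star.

blocked — turn right 128°, forward 6.5 m, then turn right 24°, forward 3.7 m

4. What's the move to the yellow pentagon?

turn right 92°, forward 8.3 m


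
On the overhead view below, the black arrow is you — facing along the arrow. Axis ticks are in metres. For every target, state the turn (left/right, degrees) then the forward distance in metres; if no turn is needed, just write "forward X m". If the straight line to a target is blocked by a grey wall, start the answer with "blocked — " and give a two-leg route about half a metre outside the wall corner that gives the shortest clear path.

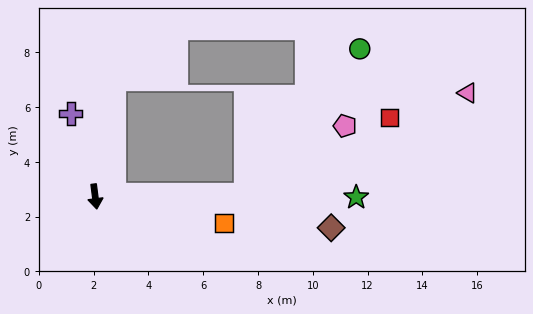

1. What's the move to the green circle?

blocked — turn left 84°, forward 5.5 m, then turn left 50°, forward 6.7 m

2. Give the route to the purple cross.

turn right 171°, forward 3.2 m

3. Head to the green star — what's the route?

turn left 83°, forward 9.5 m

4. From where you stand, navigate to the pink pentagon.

blocked — turn left 84°, forward 5.5 m, then turn left 33°, forward 4.4 m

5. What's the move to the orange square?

turn left 71°, forward 4.8 m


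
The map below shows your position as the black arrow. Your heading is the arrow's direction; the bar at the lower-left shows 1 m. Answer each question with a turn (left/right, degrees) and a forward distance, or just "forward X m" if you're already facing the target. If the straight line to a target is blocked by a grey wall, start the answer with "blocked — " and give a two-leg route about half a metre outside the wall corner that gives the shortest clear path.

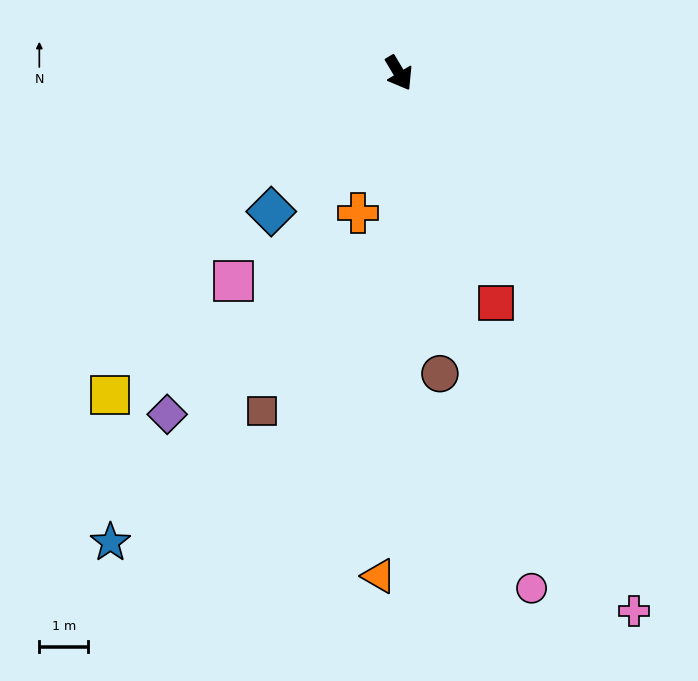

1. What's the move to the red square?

turn right 8°, forward 5.1 m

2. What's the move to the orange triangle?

turn right 33°, forward 10.3 m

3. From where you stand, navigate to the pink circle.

turn right 16°, forward 10.9 m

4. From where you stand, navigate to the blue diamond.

turn right 74°, forward 3.9 m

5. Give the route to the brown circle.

turn right 23°, forward 6.2 m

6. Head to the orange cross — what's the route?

turn right 47°, forward 3.0 m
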